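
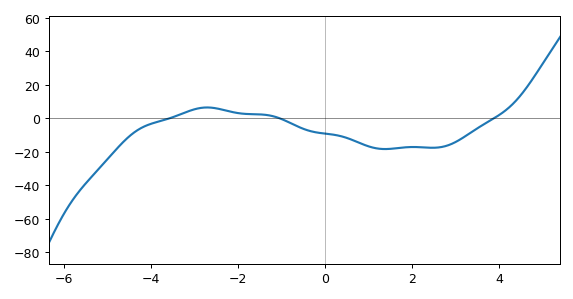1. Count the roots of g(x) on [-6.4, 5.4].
3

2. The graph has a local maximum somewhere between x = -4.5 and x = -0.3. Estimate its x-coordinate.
-2.8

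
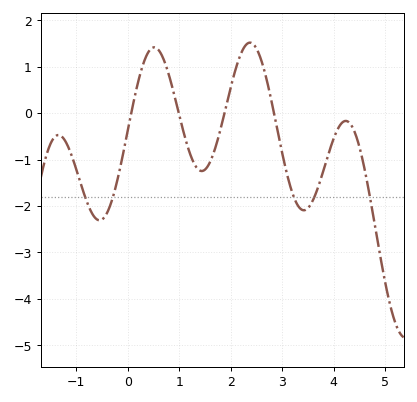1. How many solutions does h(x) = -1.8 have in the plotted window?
5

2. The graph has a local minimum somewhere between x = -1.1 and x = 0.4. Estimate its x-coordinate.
-0.5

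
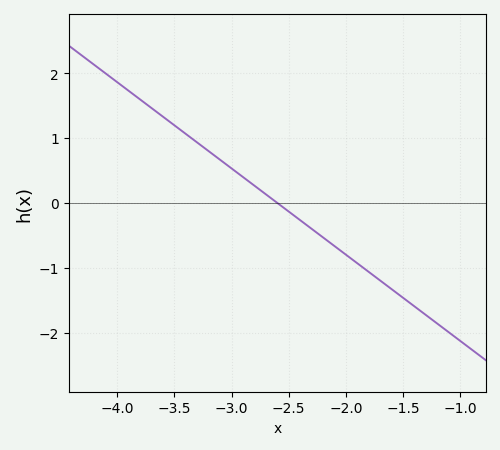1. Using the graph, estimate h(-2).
-0.8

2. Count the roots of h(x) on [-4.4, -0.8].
1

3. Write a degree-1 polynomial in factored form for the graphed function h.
y = -1.33(x + 2.6)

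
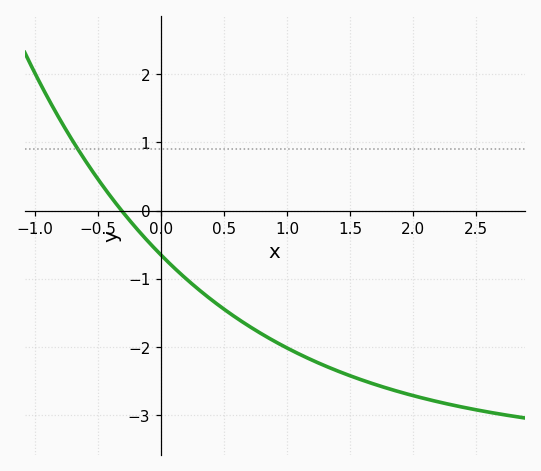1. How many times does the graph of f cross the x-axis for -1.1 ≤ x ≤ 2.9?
1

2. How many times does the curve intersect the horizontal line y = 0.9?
1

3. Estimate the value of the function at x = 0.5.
-1.44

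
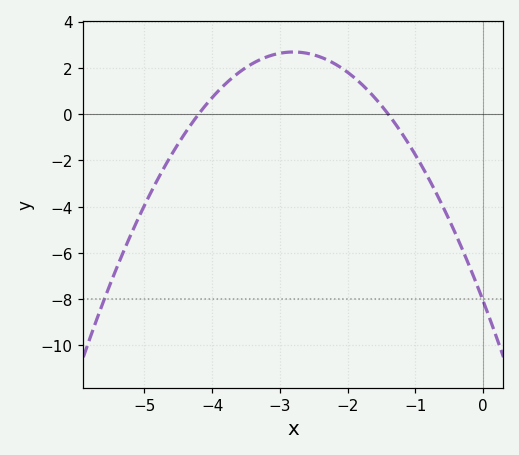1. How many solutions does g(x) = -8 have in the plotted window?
2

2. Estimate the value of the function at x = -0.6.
-4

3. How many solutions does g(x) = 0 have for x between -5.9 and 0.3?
2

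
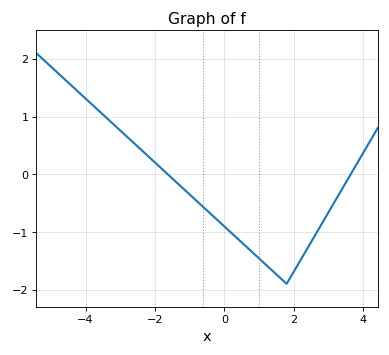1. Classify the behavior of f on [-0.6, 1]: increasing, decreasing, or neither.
decreasing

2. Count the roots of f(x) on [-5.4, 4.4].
2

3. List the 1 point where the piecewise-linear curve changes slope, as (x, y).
(1.8, -1.9)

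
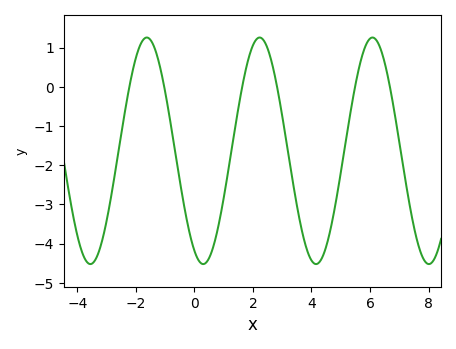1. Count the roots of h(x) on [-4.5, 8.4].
6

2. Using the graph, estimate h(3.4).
-2.59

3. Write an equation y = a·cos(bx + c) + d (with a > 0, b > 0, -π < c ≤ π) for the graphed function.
y = 2.89cos(1.63x + 2.65) - 1.63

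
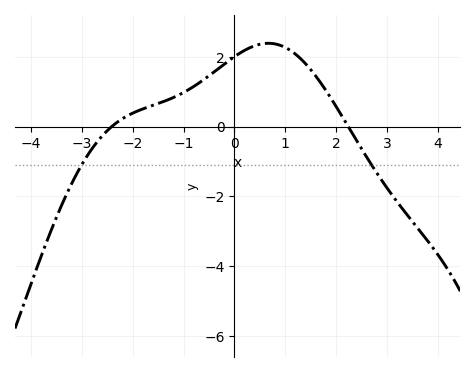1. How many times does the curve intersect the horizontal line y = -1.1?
2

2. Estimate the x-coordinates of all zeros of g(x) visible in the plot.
-2.4, 2.2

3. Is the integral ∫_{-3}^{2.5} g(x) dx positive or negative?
positive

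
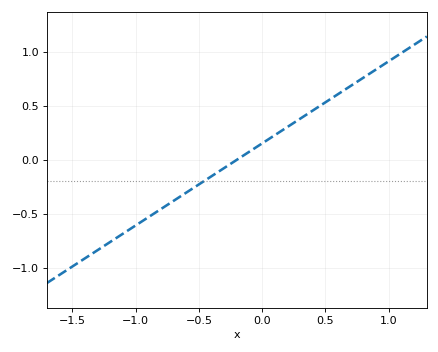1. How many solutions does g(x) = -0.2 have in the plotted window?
1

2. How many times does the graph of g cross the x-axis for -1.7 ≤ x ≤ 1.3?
1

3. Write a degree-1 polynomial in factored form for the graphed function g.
y = 0.76(x + 0.2)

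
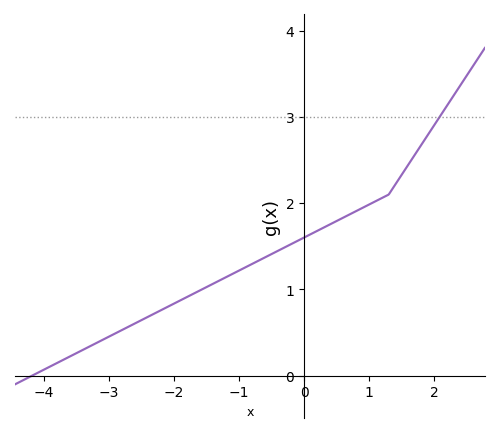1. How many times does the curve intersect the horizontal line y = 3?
1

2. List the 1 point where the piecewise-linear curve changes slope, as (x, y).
(1.3, 2.1)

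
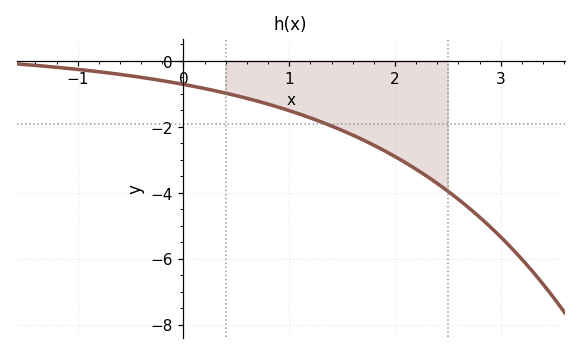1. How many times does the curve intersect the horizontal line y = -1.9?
1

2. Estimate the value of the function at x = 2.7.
-4.46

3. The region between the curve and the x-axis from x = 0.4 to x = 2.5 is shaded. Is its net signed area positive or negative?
negative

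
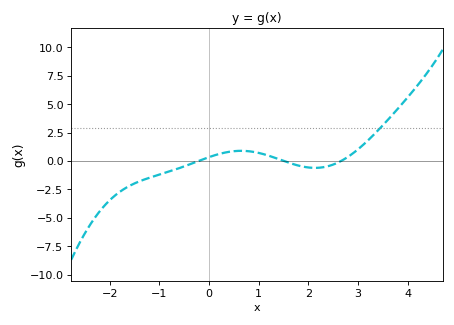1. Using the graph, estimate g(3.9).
5.09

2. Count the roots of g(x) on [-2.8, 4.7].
3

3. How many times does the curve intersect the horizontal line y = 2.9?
1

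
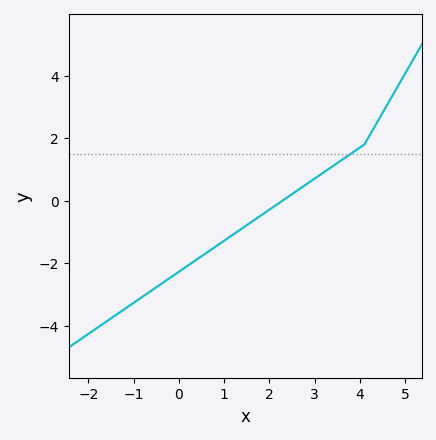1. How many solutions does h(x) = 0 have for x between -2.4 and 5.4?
1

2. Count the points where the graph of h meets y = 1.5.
1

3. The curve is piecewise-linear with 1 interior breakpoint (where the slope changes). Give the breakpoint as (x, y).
(4.1, 1.8)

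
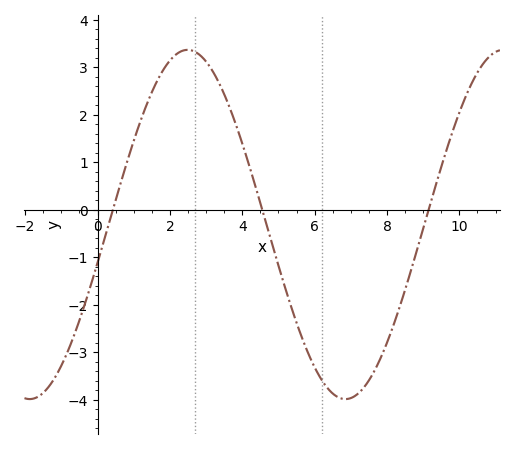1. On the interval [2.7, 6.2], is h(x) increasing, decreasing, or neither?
decreasing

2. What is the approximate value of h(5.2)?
-1.7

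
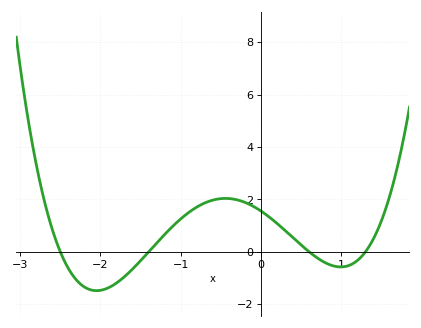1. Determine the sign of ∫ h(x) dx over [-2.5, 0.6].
positive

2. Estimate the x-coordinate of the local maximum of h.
-0.4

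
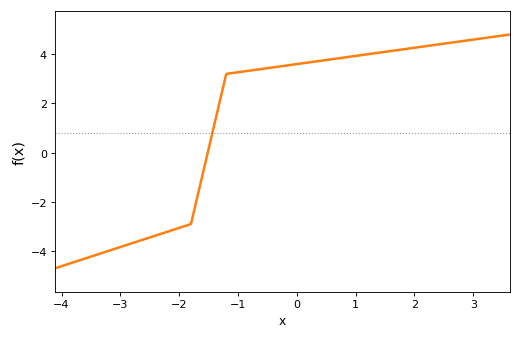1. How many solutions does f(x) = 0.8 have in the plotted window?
1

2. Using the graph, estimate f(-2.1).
-3.13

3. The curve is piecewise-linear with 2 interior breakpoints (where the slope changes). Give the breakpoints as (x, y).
(-1.8, -2.9); (-1.2, 3.2)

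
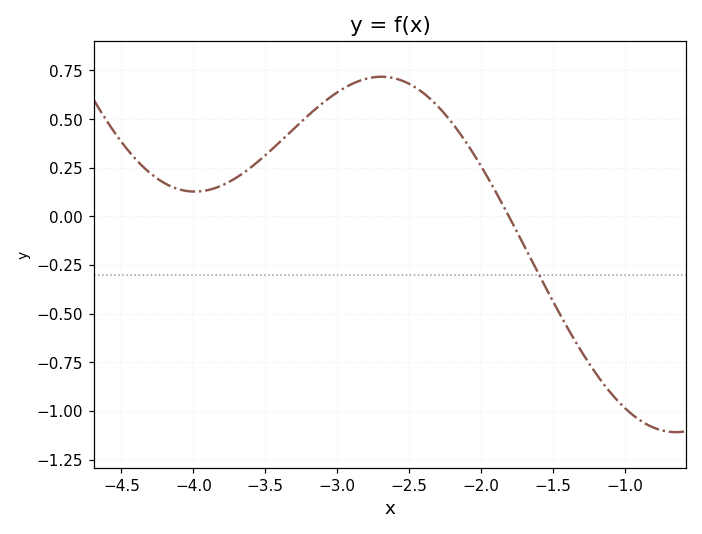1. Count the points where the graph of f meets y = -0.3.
1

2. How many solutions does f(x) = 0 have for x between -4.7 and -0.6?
1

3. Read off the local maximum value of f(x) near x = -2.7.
0.7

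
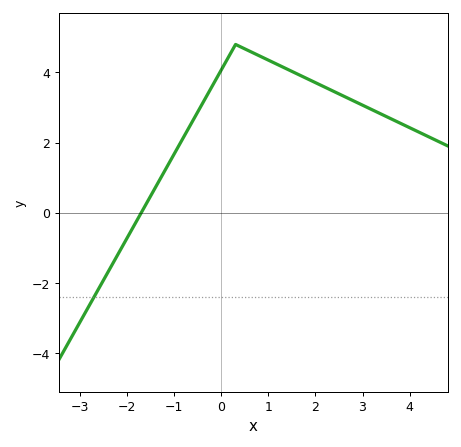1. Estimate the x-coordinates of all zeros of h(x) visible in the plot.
-1.8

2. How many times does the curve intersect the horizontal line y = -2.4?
1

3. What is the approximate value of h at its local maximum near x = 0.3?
4.8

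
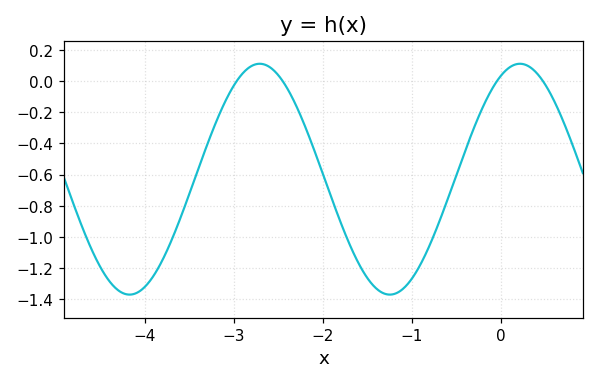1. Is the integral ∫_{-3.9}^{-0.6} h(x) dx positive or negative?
negative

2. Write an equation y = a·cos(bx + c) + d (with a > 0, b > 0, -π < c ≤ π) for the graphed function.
y = 0.74cos(2.1x - 0.46) - 0.63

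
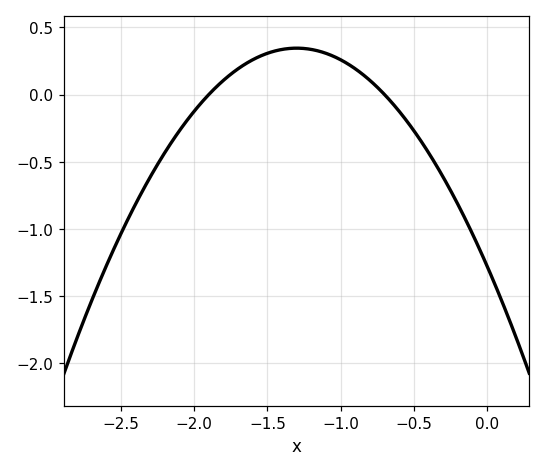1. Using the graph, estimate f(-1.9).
0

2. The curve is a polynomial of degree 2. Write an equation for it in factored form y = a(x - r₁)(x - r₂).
y = -0.96(x + 1.9)(x + 0.7)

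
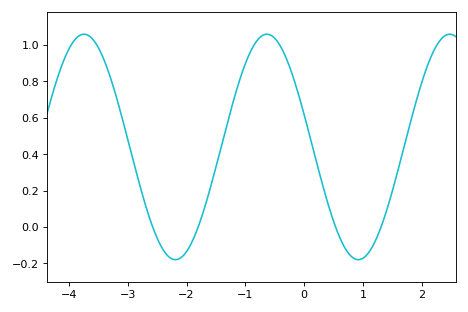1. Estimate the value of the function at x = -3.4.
0.916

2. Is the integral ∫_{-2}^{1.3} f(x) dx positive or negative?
positive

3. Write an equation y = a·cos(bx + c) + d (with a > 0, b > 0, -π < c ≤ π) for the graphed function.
y = 0.62cos(2.02x + 1.28) + 0.44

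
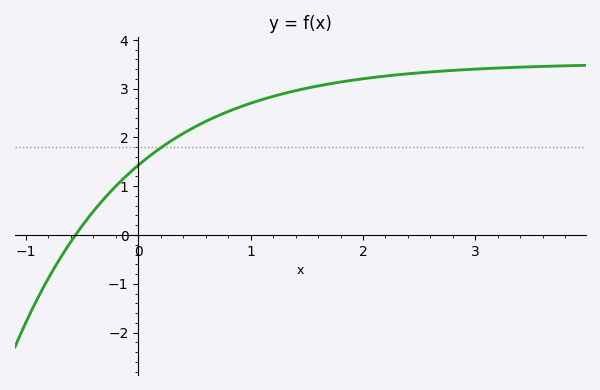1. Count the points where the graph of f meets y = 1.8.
1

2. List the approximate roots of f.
-0.6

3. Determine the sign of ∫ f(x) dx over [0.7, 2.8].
positive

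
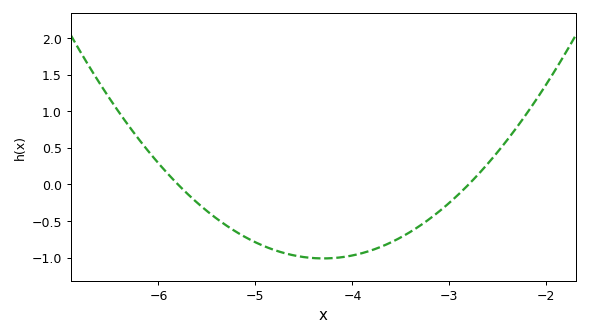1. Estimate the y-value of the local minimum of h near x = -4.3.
-1.01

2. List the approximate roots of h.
-5.8, -2.8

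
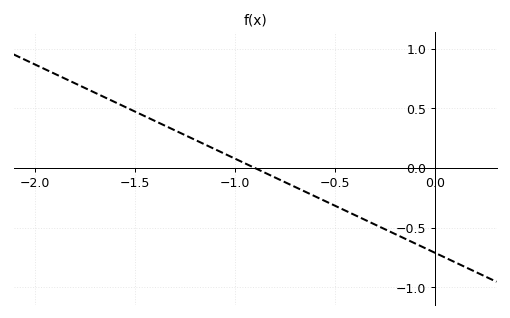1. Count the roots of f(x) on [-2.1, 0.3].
1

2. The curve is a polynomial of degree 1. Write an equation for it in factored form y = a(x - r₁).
y = -0.79(x + 0.9)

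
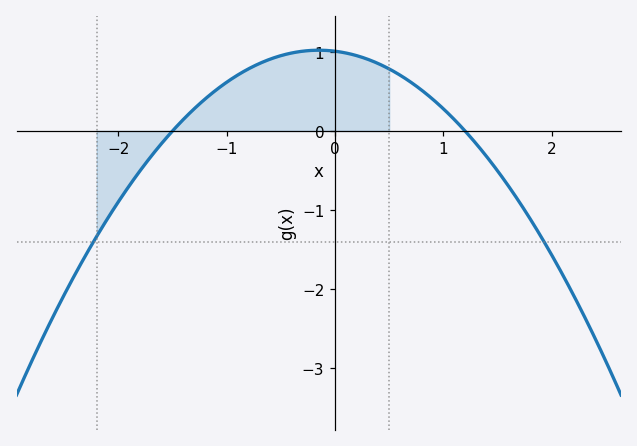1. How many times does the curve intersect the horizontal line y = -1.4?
2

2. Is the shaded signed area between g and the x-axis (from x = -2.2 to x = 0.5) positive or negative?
positive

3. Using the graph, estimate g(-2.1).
-1.11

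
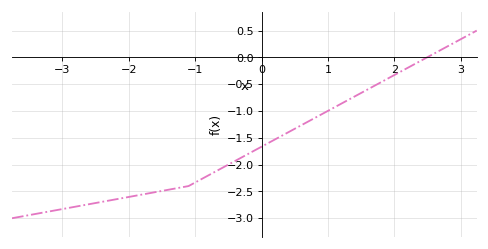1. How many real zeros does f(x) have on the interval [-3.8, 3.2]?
1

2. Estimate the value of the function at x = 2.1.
-0.25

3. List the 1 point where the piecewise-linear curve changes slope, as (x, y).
(-1.1, -2.4)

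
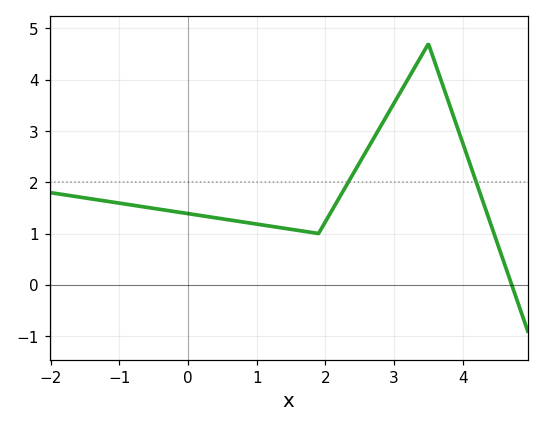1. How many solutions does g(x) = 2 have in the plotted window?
2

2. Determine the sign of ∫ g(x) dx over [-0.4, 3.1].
positive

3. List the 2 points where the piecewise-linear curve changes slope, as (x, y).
(1.9, 1); (3.5, 4.7)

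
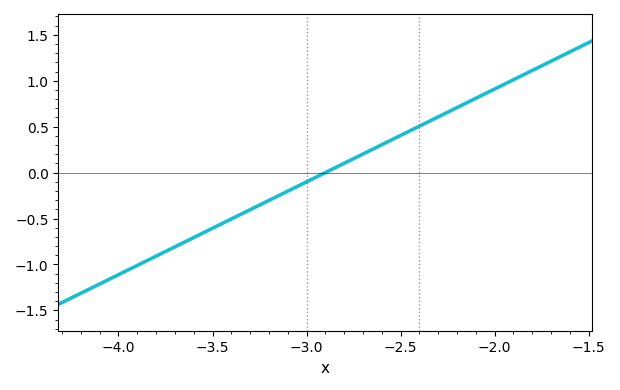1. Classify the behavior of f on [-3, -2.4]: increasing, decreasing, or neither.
increasing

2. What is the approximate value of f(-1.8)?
1.1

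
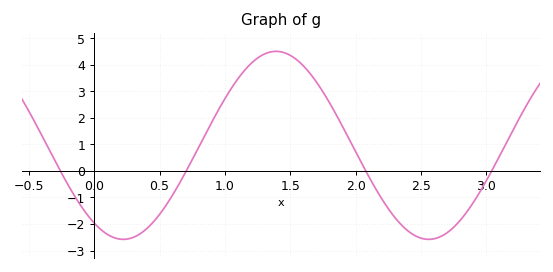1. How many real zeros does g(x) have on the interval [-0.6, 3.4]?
4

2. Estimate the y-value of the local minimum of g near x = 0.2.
-2.6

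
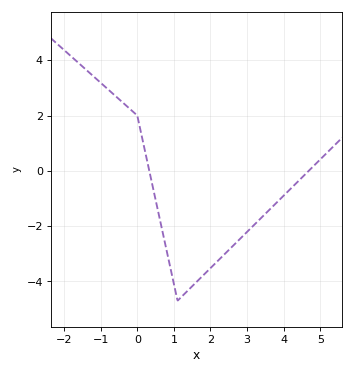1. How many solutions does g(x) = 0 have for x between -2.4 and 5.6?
2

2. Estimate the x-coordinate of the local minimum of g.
1.2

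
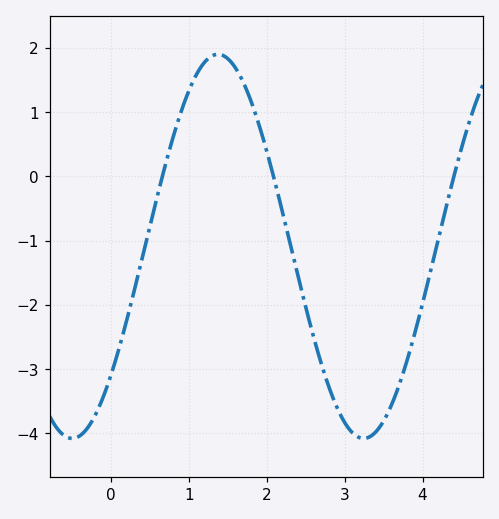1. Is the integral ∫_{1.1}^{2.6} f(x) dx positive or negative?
positive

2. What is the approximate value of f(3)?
-3.83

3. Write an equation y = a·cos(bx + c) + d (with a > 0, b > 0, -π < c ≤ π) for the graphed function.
y = 2.99cos(1.68x - 2.31) - 1.09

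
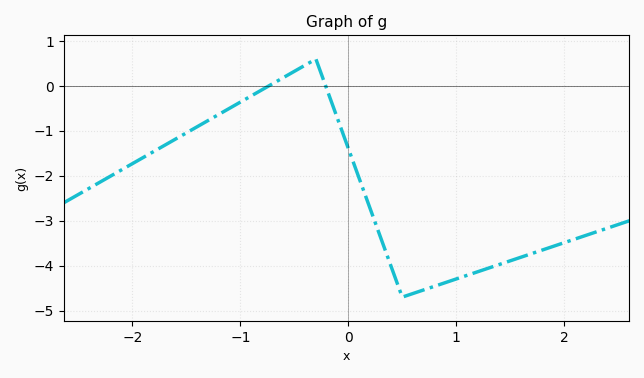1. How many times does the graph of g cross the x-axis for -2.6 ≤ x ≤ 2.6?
2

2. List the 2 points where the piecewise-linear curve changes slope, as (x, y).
(-0.3, 0.6); (0.5, -4.7)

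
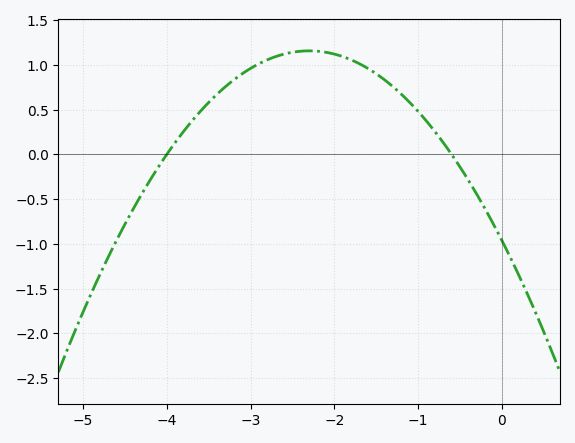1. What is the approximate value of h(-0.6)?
0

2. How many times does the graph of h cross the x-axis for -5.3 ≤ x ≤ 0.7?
2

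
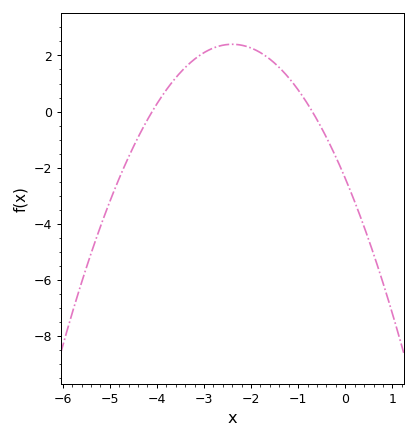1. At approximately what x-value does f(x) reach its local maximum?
-2.4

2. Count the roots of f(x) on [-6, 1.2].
2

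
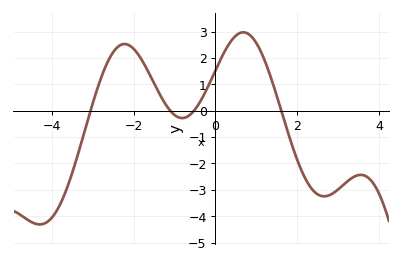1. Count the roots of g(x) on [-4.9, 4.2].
4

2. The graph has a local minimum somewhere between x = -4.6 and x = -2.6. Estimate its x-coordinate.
-4.3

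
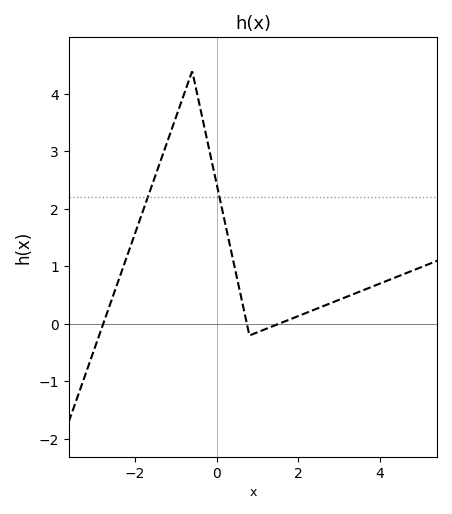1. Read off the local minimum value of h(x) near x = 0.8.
-0.199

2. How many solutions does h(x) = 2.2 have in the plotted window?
2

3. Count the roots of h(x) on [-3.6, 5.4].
3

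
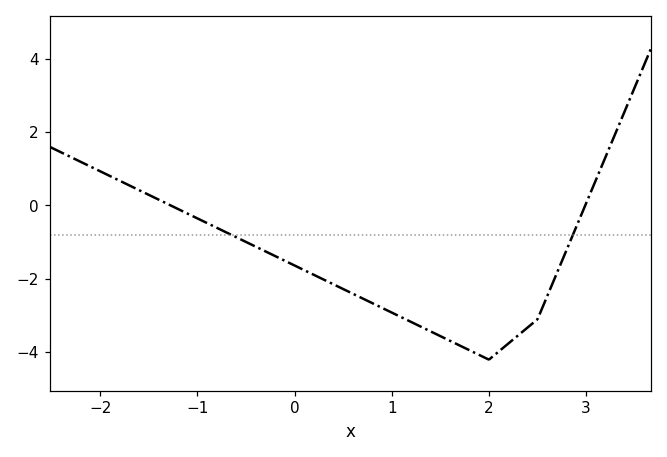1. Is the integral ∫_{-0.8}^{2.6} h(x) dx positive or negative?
negative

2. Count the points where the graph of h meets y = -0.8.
2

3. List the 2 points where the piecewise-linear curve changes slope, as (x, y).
(2, -4.2); (2.5, -3.1)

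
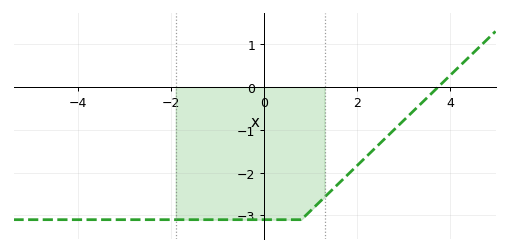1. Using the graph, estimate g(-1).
-3.1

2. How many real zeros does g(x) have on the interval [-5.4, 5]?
1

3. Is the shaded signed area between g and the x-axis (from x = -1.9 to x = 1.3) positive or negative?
negative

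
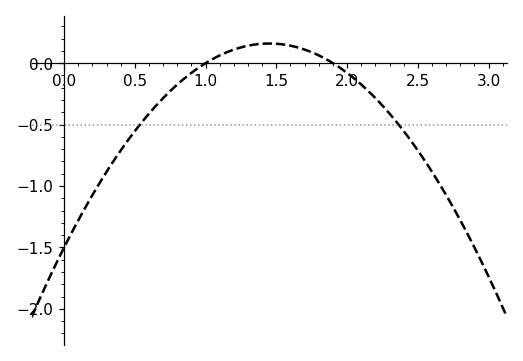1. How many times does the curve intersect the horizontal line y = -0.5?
2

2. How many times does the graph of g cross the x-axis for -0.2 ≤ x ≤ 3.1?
2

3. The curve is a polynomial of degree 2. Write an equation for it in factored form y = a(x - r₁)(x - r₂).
y = -0.79(x - 1)(x - 1.9)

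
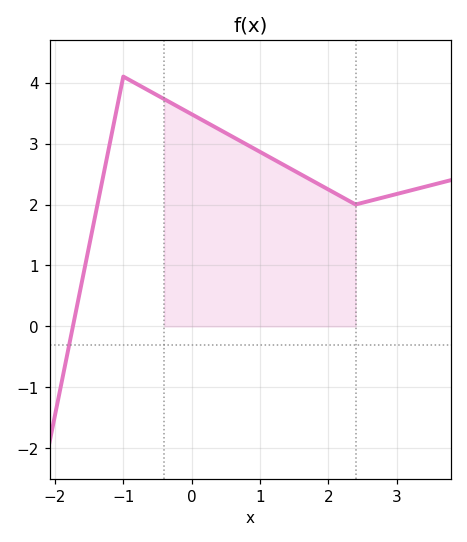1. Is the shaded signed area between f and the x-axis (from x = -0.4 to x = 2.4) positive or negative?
positive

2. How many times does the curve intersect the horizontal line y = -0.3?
1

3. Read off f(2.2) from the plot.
2.1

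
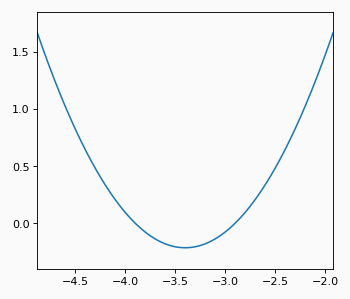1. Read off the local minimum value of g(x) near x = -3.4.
-0.2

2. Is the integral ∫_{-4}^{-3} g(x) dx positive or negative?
negative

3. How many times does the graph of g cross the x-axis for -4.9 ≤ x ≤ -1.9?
2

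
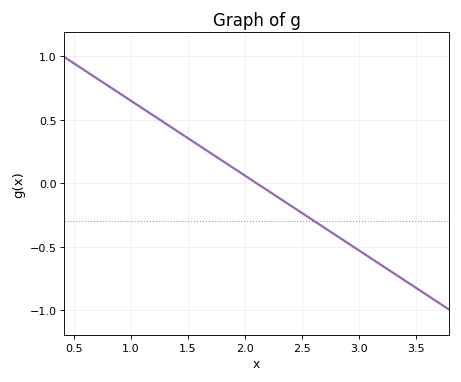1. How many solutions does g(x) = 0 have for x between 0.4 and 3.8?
1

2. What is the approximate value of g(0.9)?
0.708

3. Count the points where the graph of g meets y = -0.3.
1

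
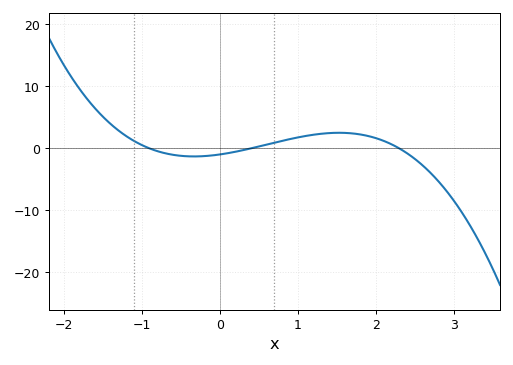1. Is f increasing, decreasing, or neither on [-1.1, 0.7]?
neither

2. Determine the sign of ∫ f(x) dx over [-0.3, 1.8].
positive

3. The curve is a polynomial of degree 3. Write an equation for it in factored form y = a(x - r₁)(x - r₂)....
y = -1.19(x + 0.9)(x - 0.4)(x - 2.3)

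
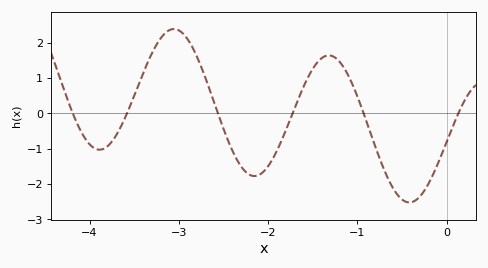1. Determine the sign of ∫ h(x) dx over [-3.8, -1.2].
positive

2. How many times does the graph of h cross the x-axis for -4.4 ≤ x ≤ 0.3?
6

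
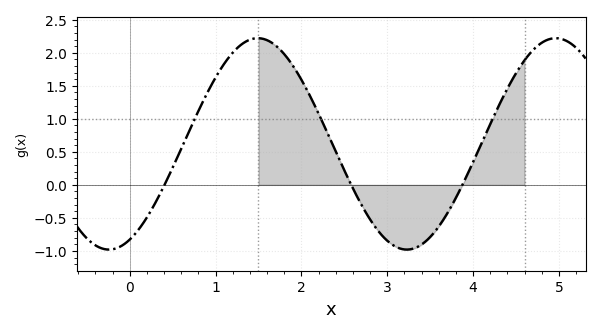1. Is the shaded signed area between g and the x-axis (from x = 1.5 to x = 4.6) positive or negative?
positive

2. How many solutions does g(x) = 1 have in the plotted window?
3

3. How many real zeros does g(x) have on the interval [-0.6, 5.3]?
3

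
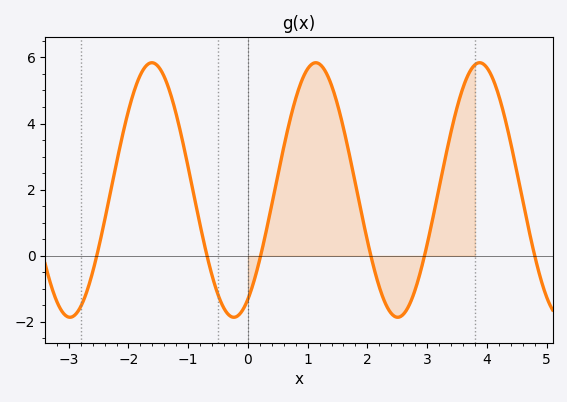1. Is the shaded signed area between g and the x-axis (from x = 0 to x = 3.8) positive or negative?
positive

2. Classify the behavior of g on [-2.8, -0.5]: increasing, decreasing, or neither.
neither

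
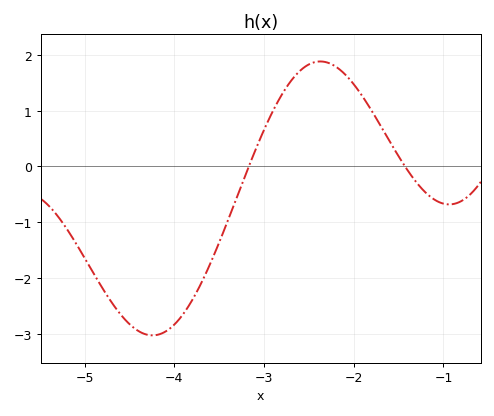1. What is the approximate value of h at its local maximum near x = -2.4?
1.88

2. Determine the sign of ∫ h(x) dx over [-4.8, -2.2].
negative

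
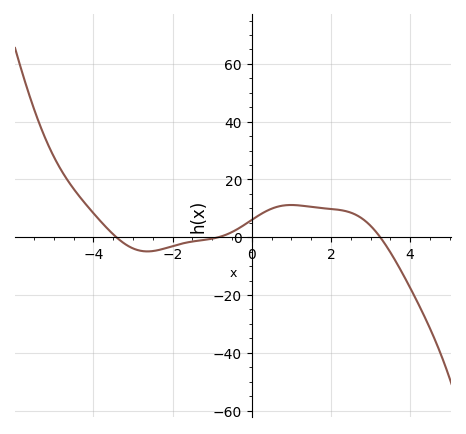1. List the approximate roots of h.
-3.42, -0.839, 3.25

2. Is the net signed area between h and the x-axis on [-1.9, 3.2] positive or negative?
positive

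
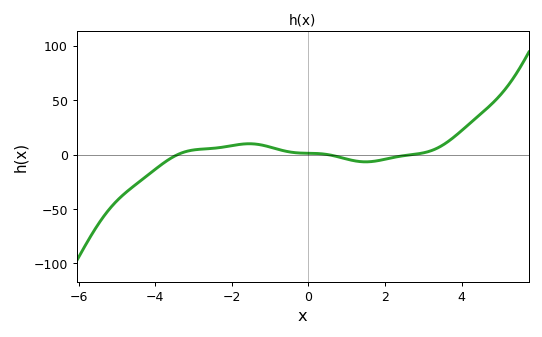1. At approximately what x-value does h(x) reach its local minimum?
1.49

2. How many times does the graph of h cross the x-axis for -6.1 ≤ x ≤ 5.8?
3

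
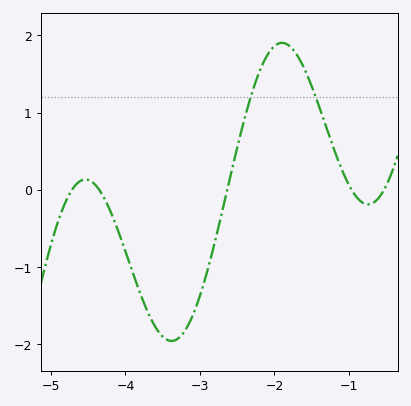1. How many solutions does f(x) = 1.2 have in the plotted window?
2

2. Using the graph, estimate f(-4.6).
0.1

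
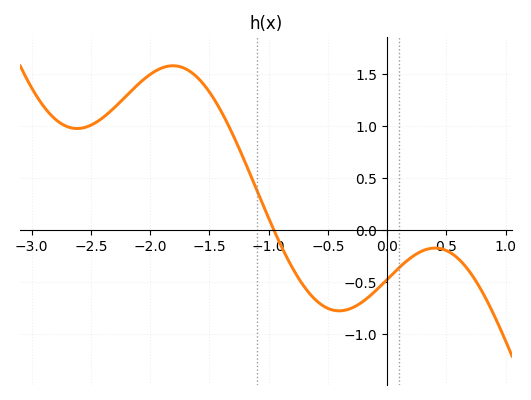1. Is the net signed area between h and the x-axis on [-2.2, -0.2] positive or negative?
positive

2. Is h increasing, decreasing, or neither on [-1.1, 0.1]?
neither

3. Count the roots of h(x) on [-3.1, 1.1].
1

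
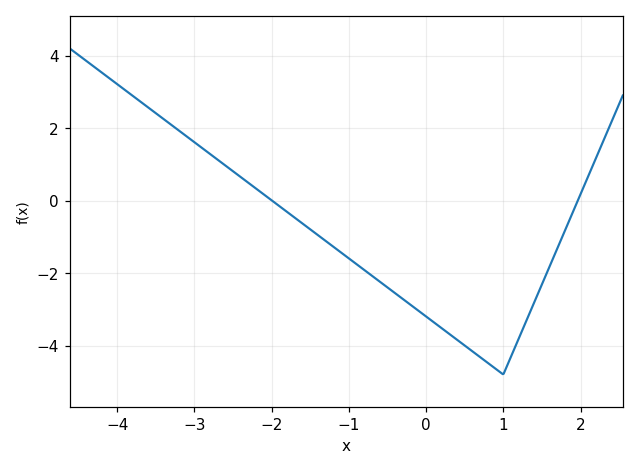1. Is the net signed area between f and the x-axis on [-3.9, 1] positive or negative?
negative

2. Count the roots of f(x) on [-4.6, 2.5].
2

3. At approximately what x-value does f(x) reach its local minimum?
1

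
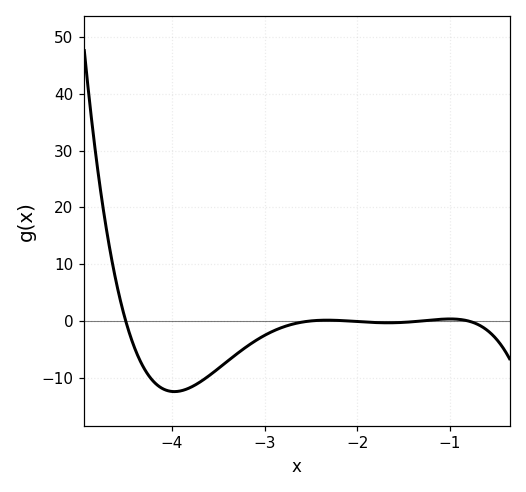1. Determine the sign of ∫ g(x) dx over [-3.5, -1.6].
negative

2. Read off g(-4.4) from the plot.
-5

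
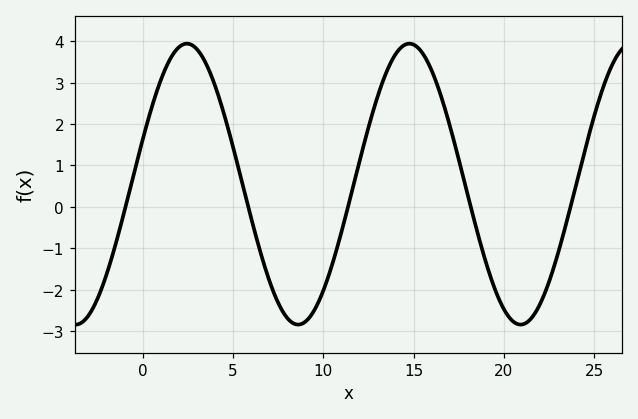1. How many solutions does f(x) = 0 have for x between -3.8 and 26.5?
5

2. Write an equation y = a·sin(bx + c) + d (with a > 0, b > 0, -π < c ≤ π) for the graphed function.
y = 3.39sin(0.51x + 0.32) + 0.55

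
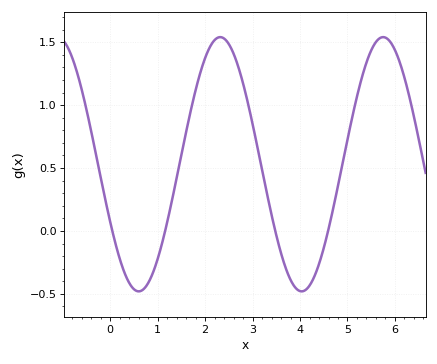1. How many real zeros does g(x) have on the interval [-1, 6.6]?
4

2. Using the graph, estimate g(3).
0.85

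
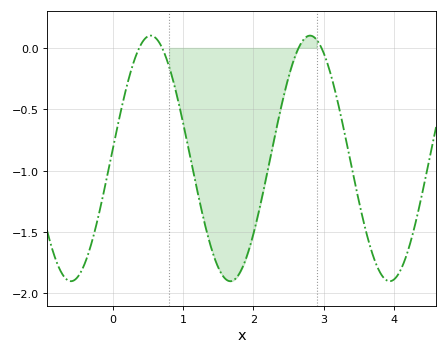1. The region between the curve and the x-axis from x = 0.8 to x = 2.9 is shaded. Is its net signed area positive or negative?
negative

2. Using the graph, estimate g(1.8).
-1.84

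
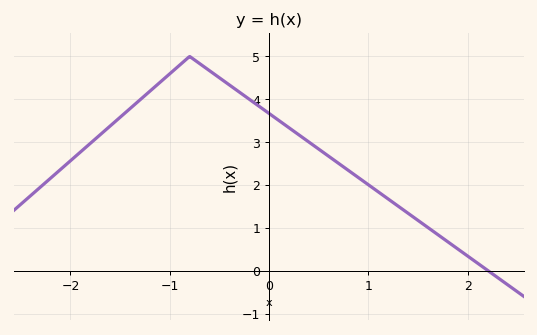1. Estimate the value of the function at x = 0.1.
3.5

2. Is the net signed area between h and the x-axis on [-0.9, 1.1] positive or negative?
positive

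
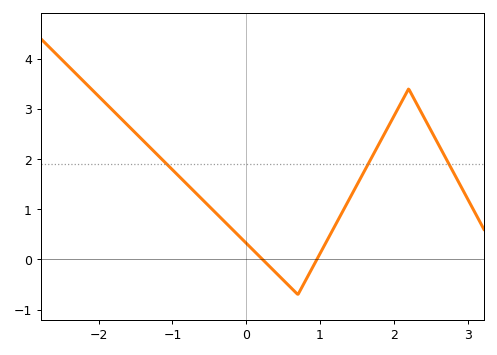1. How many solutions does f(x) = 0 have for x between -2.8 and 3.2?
2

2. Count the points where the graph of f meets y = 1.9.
3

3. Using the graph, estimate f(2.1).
3.13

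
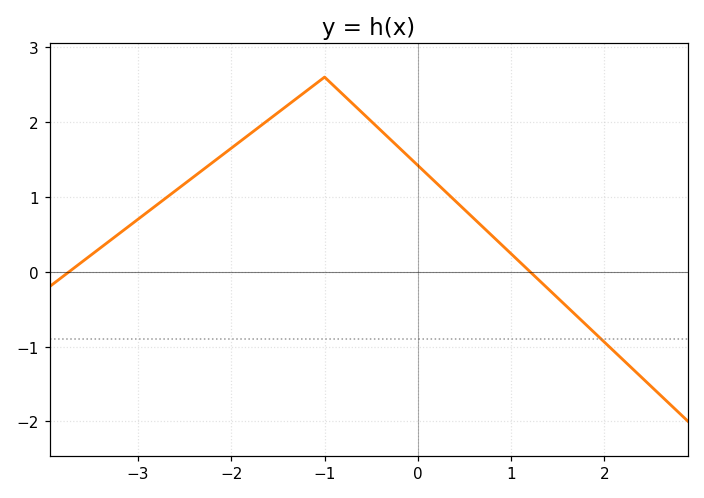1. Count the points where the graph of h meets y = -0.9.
1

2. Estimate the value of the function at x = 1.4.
-0.2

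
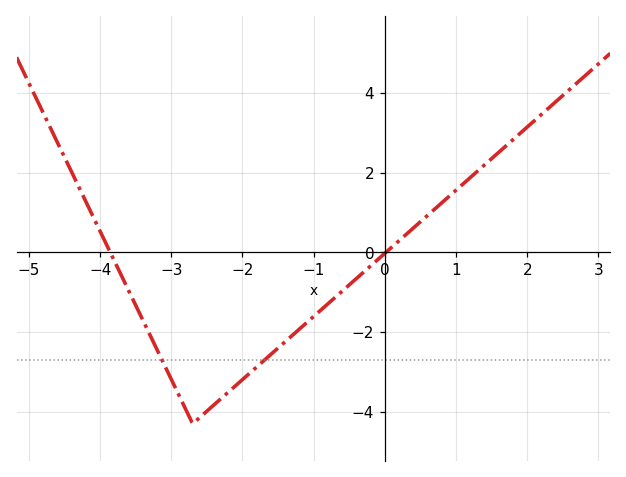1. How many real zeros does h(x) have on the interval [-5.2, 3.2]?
2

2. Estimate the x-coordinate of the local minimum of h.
-2.8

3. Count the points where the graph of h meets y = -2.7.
2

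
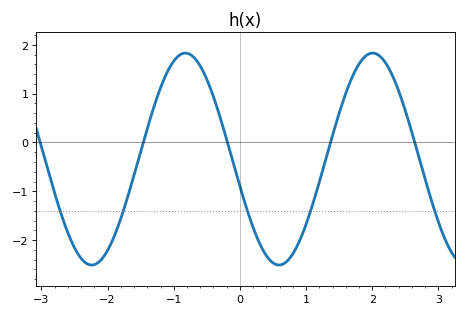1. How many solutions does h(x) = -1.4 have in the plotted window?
5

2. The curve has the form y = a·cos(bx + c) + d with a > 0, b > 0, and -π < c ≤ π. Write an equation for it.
y = 2.17cos(2.2x + 1.8) - 0.34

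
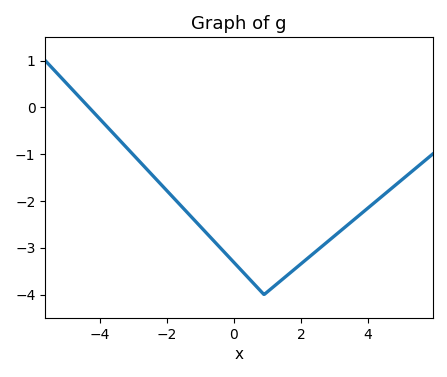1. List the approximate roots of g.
-4.33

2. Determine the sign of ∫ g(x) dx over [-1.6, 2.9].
negative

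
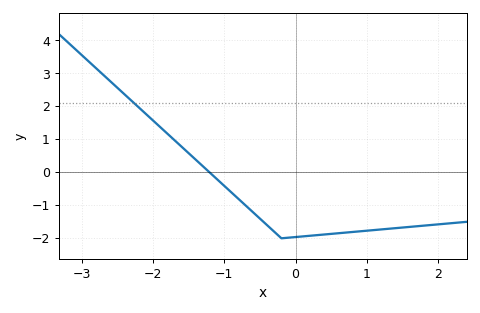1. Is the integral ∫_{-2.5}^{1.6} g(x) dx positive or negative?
negative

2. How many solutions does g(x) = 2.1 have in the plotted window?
1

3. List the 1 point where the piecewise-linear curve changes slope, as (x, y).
(-0.2, -2)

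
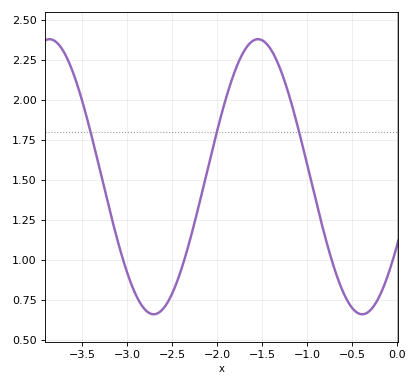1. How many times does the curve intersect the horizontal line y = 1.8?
3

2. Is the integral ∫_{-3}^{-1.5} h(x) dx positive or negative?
positive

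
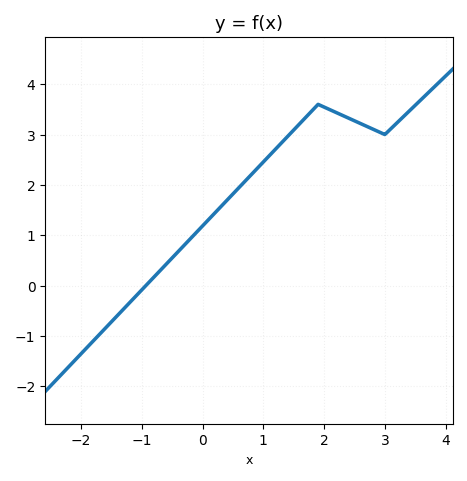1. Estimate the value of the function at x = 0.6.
1.9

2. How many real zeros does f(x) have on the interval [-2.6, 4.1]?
1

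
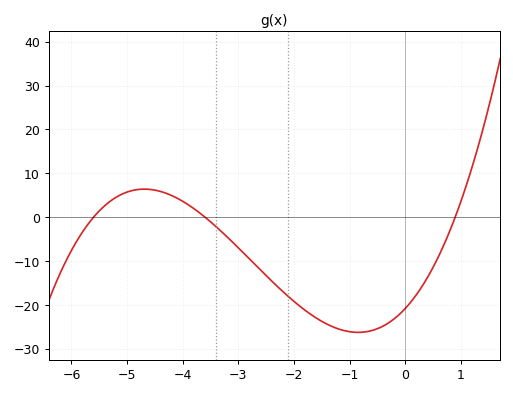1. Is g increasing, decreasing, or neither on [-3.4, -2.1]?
decreasing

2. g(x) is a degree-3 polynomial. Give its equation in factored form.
y = 1.15(x + 5.6)(x + 3.6)(x - 0.9)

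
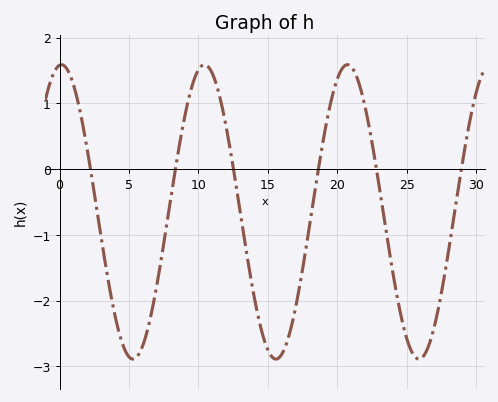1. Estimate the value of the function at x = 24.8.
-2.4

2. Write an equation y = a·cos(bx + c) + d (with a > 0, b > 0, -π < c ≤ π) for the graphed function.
y = 2.24cos(0.61x - 0.08) - 0.65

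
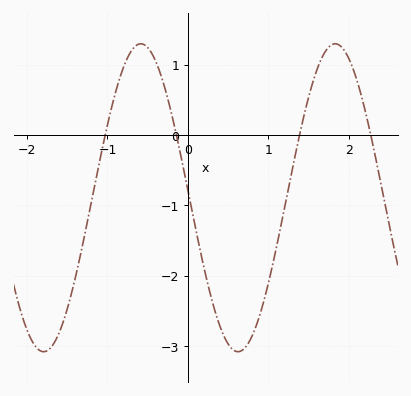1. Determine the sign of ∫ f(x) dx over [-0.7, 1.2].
negative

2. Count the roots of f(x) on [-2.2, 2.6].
4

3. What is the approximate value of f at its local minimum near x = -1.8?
-3.08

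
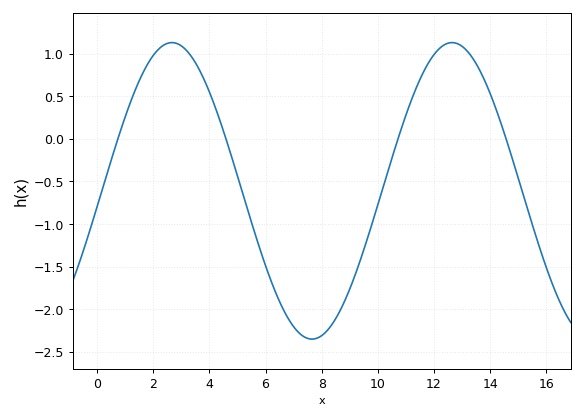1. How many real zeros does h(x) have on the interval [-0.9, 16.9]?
4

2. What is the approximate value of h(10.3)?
-0.45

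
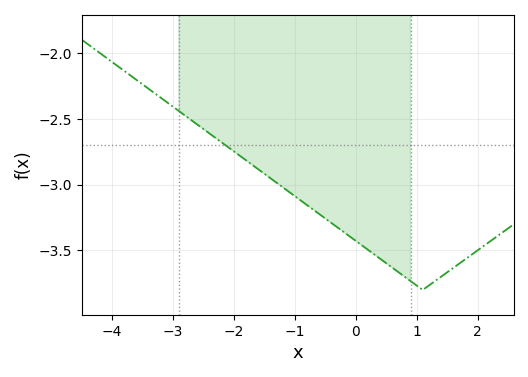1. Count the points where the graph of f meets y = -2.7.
1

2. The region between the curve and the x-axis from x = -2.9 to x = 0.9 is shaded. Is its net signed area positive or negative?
negative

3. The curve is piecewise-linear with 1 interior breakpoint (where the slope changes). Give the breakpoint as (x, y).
(1.1, -3.8)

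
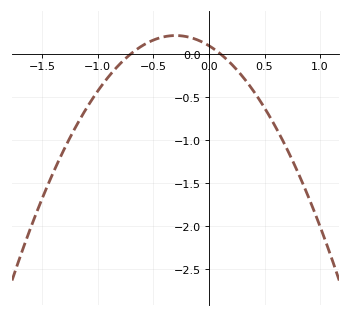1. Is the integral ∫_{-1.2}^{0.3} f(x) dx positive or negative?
negative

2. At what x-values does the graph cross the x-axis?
-0.7, 0.1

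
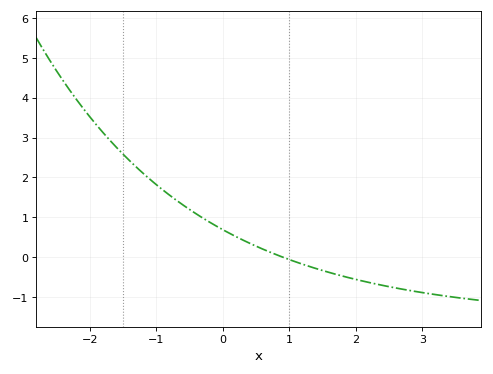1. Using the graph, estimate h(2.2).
-0.635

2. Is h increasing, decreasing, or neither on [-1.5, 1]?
decreasing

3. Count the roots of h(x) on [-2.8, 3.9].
1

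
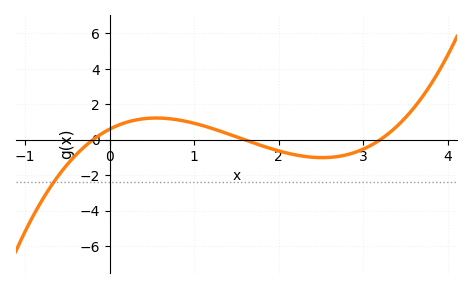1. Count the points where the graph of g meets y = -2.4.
1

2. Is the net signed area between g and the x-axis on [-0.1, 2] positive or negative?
positive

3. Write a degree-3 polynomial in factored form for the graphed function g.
y = 0.59(x + 0.2)(x - 1.6)(x - 3.2)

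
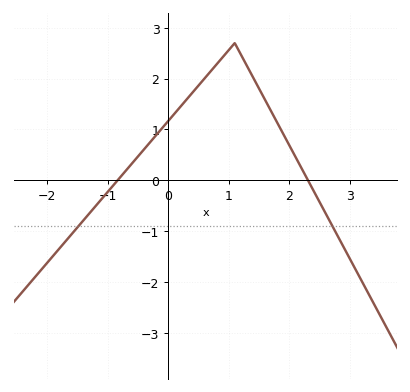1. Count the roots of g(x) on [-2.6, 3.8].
2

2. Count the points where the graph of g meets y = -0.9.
2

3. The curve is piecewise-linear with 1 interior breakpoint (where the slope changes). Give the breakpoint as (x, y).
(1.1, 2.7)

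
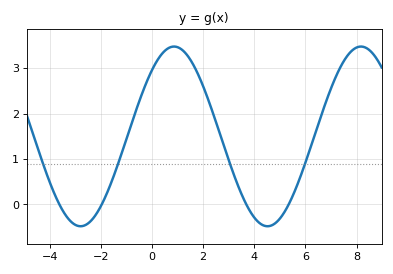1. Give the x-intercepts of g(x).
-3.6, -2, 3.6, 5.4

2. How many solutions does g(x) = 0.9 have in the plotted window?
4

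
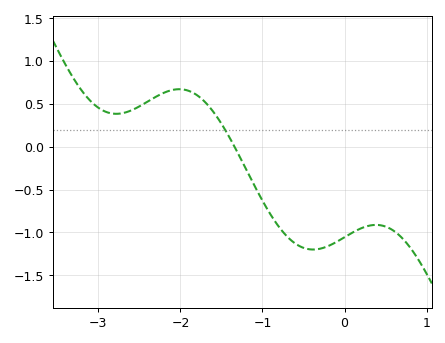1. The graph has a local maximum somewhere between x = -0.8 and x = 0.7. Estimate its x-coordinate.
0.4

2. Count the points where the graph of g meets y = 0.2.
1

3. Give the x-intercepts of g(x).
-1.3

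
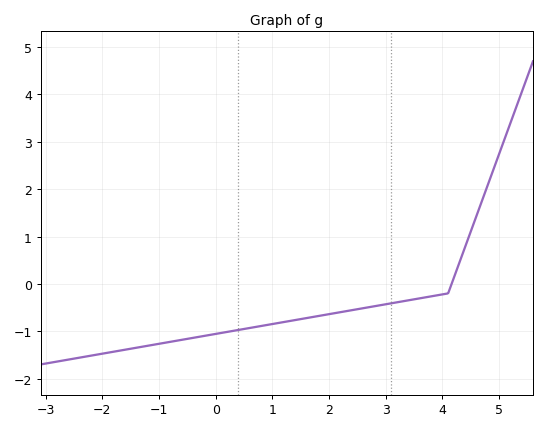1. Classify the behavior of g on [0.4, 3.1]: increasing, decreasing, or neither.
increasing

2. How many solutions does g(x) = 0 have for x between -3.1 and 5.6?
1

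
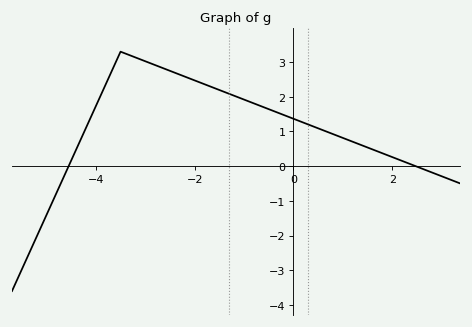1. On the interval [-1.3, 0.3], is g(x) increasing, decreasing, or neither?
decreasing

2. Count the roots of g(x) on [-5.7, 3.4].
2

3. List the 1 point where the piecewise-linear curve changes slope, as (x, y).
(-3.5, 3.3)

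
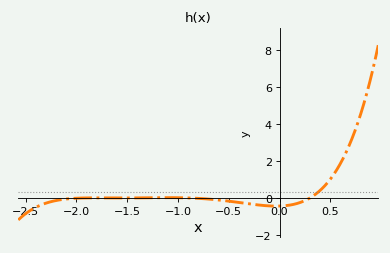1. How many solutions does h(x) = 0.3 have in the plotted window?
1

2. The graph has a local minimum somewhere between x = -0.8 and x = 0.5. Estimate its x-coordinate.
-0.031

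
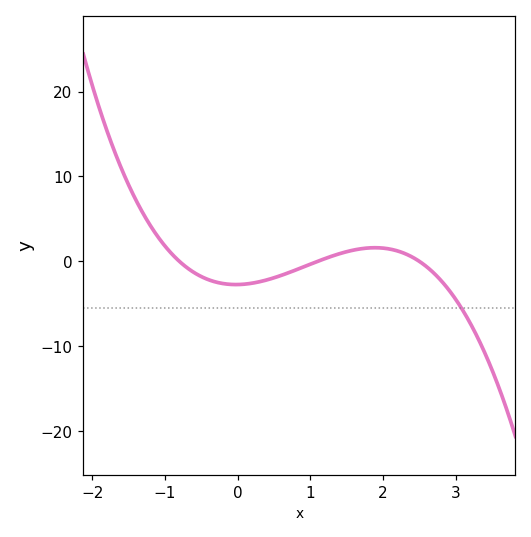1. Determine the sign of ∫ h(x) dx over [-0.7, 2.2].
negative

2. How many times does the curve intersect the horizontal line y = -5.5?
1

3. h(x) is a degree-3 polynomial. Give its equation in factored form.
y = -1.24(x + 0.8)(x - 1.1)(x - 2.5)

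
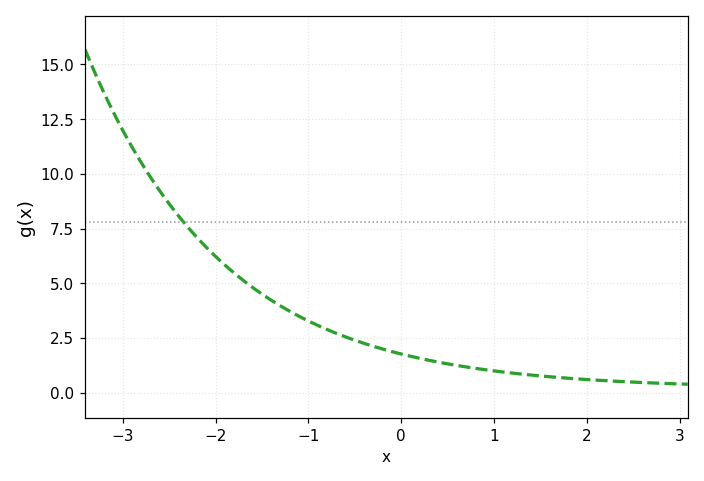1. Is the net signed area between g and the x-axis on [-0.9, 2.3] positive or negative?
positive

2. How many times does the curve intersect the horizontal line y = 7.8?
1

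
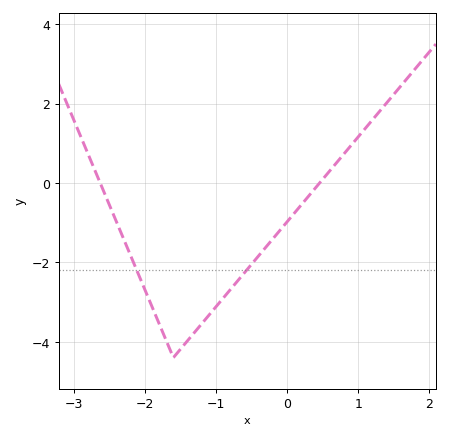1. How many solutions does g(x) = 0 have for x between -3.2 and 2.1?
2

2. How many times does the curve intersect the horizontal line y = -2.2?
2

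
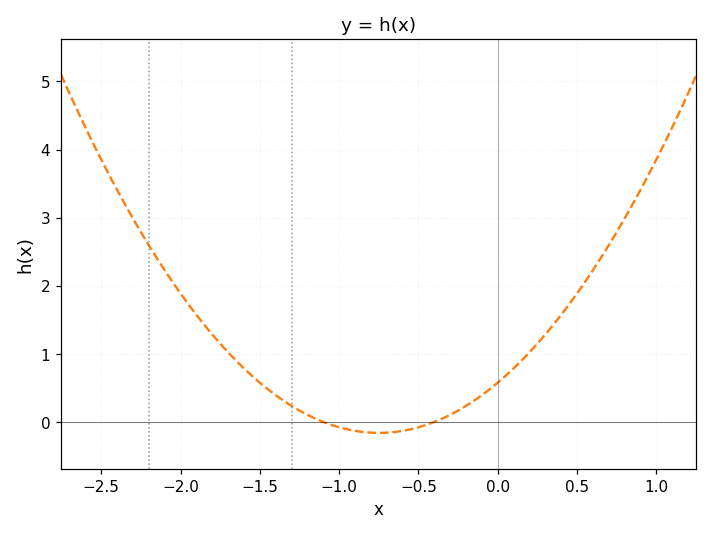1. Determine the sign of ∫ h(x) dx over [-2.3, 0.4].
positive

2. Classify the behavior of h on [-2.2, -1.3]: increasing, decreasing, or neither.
decreasing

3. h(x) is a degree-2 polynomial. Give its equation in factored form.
y = 1.31(x + 1.1)(x + 0.4)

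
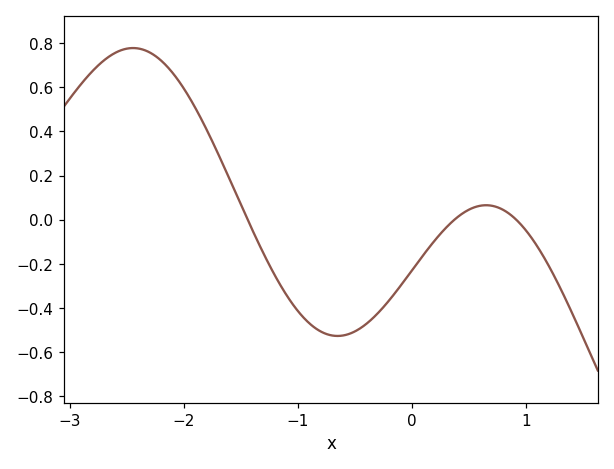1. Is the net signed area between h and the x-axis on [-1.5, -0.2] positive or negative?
negative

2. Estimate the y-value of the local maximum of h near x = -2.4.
0.778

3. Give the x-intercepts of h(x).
-1.44, 0.373, 0.917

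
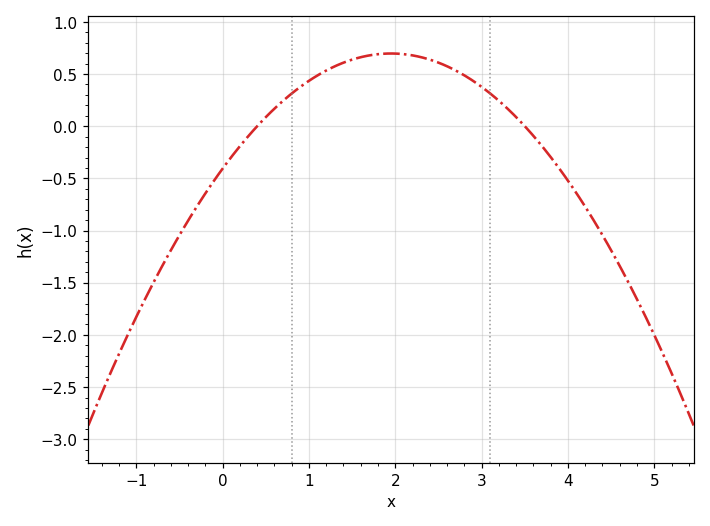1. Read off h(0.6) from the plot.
0.168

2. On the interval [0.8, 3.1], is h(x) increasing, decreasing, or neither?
neither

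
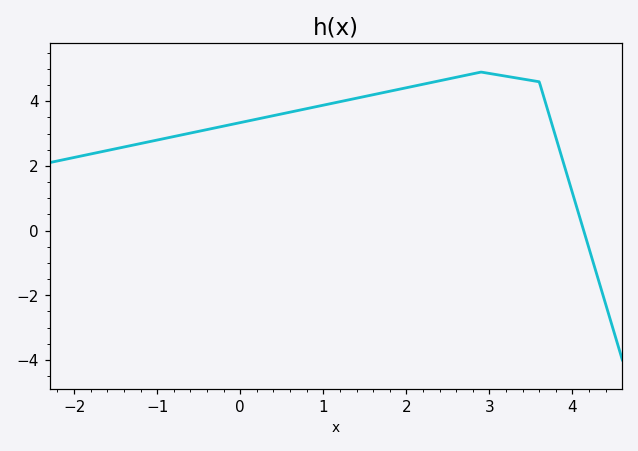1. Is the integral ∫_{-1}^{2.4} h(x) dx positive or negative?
positive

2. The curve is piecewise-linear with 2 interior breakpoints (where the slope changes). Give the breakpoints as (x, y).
(2.9, 4.9); (3.6, 4.6)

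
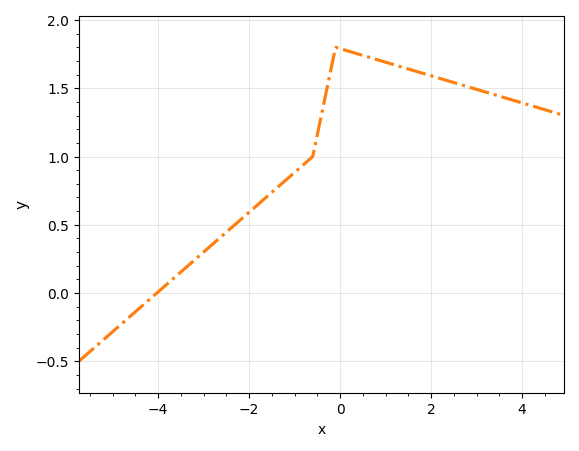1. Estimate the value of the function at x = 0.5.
1.75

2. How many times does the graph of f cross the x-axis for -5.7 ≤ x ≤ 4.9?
1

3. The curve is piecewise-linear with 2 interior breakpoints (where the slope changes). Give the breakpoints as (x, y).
(-0.6, 1); (-0.1, 1.8)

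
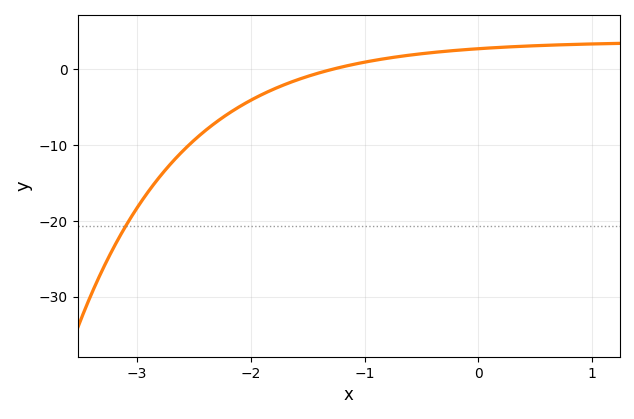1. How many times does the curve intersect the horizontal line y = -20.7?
1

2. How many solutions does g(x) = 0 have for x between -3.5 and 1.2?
1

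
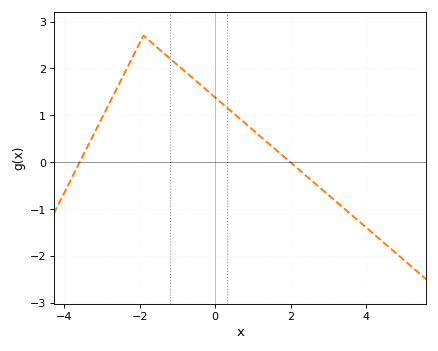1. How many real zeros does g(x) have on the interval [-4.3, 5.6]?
2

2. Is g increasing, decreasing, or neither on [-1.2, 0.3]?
decreasing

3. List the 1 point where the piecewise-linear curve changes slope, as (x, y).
(-1.9, 2.7)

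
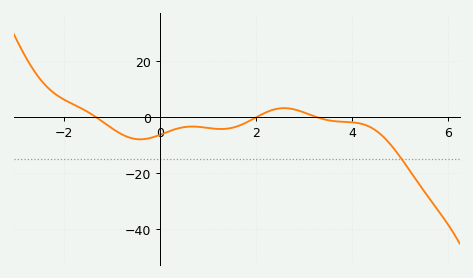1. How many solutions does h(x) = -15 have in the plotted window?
1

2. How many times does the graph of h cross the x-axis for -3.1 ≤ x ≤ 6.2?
3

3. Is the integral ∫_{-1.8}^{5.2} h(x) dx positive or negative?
negative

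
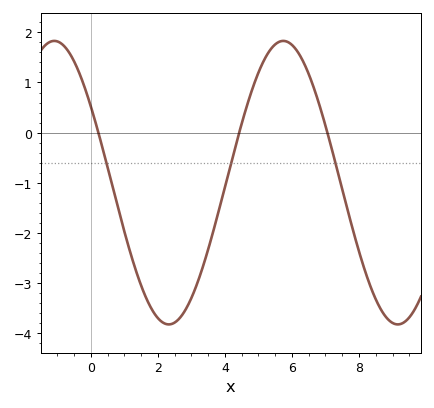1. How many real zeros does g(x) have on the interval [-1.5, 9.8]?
3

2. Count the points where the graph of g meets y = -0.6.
3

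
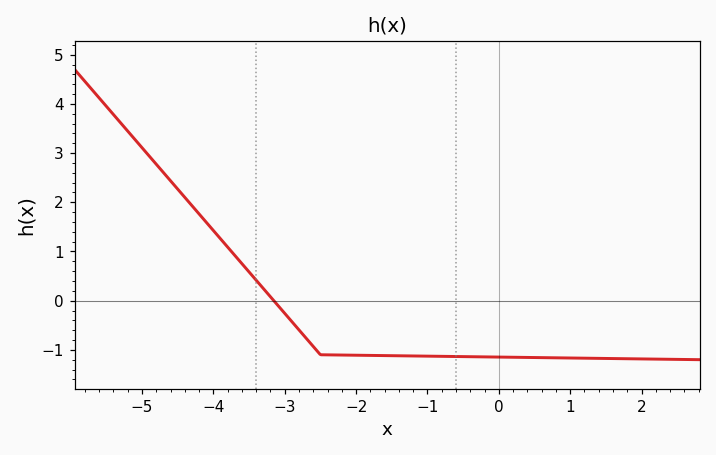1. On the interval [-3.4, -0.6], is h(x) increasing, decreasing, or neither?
decreasing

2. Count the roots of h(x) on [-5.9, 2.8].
1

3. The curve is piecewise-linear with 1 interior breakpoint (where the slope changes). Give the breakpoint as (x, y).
(-2.5, -1.1)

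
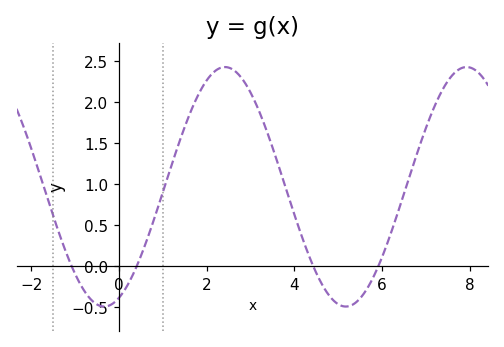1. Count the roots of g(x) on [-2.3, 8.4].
4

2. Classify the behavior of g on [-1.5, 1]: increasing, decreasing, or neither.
neither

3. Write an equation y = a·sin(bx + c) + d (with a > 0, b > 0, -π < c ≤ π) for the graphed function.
y = 1.46sin(1.14x - 1.19) + 0.97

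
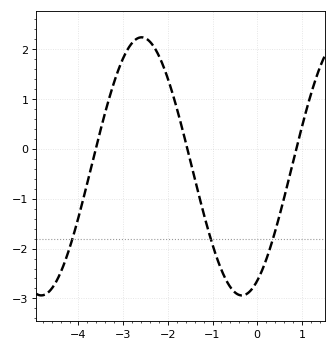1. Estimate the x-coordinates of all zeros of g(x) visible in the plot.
-3.61, -1.56, 0.875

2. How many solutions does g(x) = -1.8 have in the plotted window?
3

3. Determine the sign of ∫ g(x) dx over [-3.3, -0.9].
positive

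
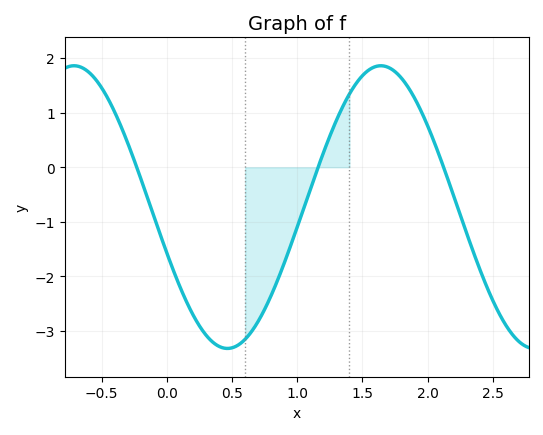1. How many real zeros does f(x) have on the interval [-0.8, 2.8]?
3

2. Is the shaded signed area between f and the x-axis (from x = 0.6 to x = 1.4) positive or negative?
negative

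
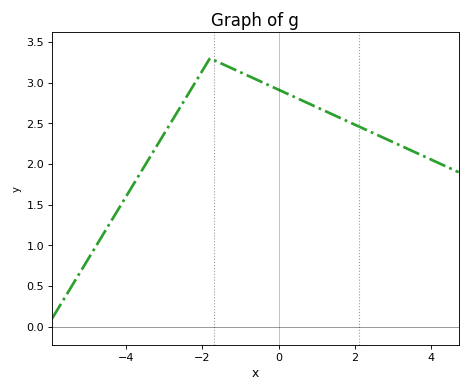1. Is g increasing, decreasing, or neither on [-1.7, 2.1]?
decreasing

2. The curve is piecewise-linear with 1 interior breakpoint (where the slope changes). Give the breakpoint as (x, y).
(-1.8, 3.3)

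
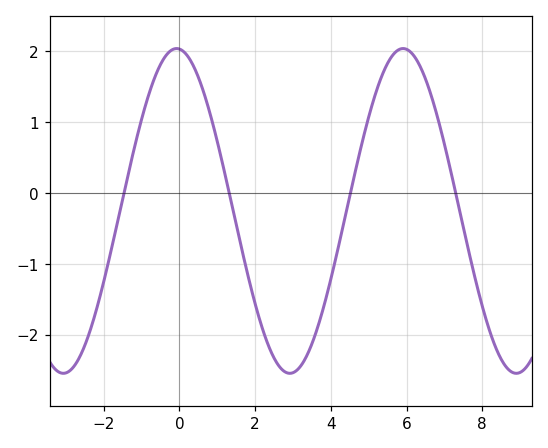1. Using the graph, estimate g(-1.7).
-0.6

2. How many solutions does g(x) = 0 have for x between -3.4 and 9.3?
4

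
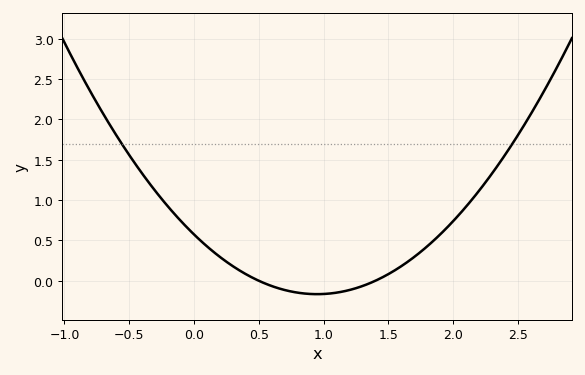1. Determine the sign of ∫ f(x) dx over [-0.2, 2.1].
positive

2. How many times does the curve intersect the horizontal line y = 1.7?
2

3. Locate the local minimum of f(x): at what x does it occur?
0.9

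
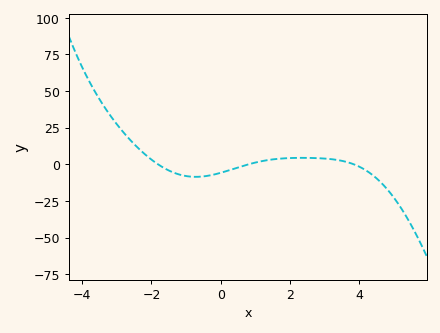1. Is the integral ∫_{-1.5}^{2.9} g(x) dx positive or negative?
negative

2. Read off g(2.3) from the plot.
4.41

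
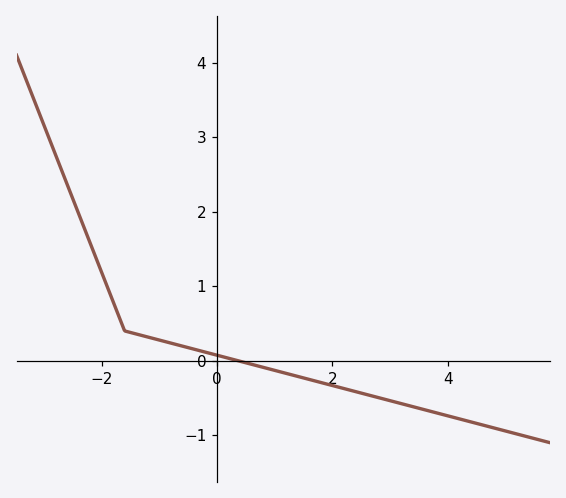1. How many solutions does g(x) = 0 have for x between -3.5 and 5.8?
1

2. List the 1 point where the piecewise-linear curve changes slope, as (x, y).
(-1.6, 0.4)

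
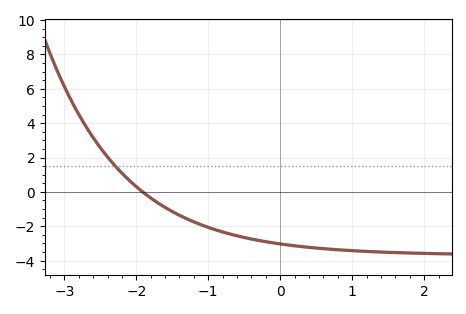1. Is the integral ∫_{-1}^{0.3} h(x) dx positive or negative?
negative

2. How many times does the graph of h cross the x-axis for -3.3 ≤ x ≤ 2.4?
1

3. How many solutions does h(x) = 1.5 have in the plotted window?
1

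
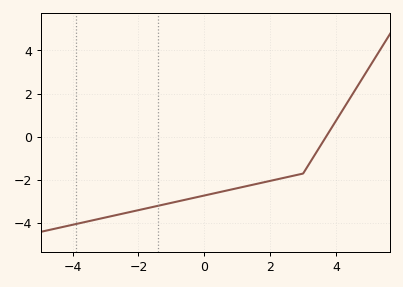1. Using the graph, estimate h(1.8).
-2.11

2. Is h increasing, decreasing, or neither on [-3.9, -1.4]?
increasing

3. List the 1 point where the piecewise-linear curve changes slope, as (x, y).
(3, -1.7)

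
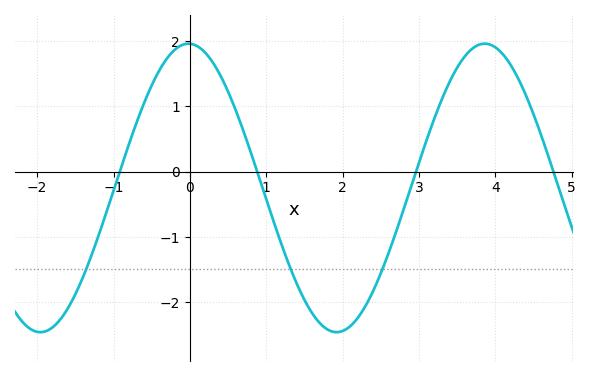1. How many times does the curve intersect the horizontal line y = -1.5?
3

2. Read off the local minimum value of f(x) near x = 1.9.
-2.5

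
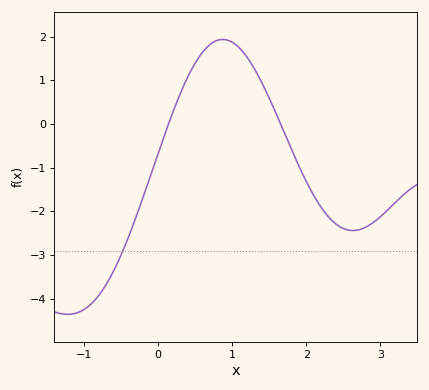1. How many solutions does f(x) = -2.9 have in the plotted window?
1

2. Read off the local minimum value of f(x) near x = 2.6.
-2.4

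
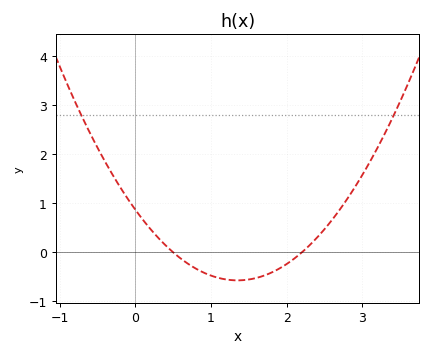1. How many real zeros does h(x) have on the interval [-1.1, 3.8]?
2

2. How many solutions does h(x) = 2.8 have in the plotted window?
2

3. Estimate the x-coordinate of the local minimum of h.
1.4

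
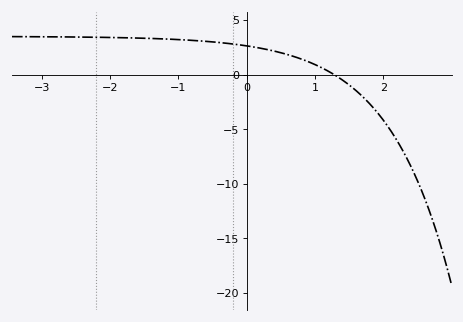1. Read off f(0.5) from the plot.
2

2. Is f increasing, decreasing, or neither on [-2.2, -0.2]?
decreasing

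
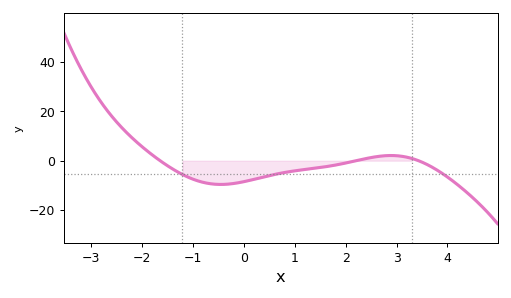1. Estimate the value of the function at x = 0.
-8.53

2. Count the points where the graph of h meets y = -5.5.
3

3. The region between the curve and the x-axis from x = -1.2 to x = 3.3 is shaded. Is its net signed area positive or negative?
negative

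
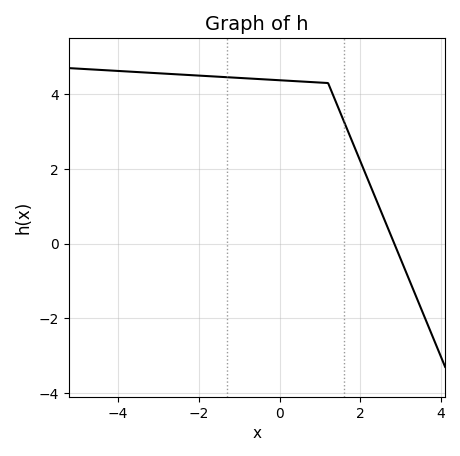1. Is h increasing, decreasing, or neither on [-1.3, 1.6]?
decreasing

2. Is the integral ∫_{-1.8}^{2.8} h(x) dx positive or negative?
positive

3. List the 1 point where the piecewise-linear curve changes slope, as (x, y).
(1.2, 4.3)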